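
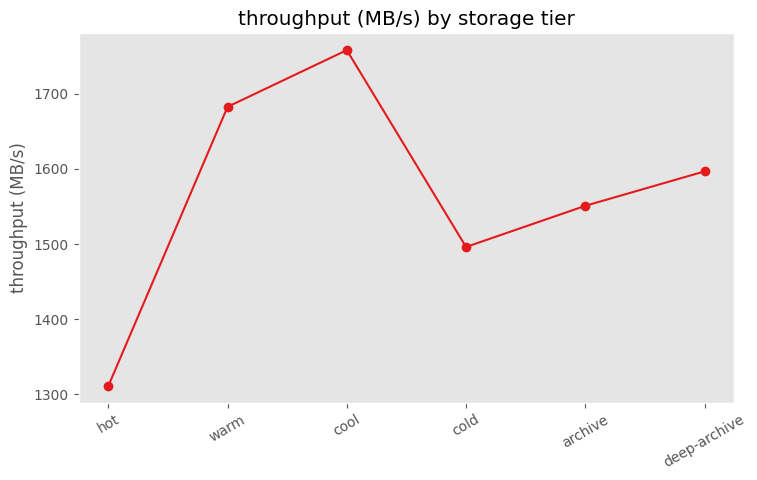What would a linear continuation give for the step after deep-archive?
≈ 1650

Last three: 1500, 1550, 1600 → slope ≈ 50/step → next ≈ 1650.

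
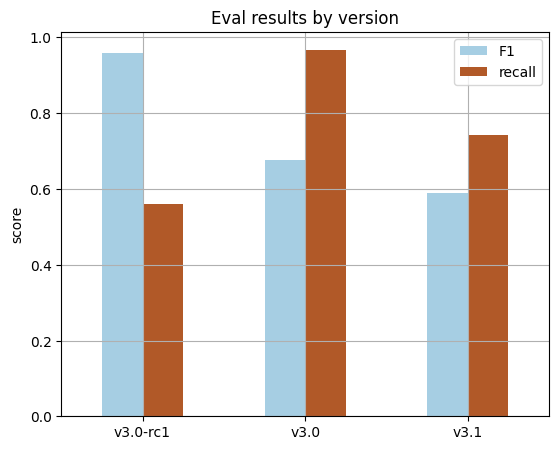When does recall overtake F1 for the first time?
v3.0-rc1: recall ≈ 0.6 vs F1 ≈ 1.0 (not yet); v3.0: recall ≈ 1.0 vs F1 ≈ 0.7 (first crossover).

v3.0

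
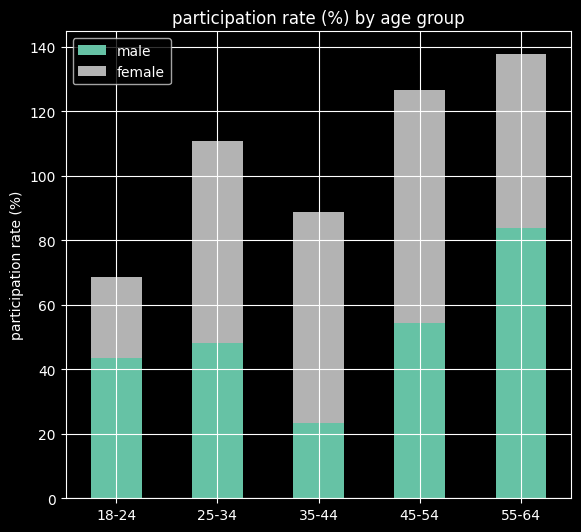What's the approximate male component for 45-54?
≈ 60

male top ≈ 60, bottom ≈ 0; segment ≈ 60.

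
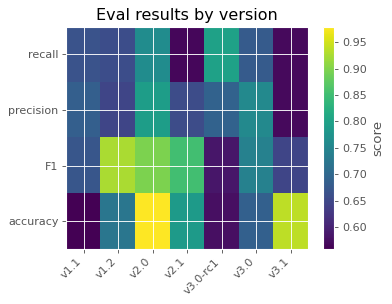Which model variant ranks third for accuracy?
v2.1

Top 4 for accuracy: v2.0 ≈ 1.00, v3.1 ≈ 0.95, v2.1 ≈ 0.80, v1.2 ≈ 0.70.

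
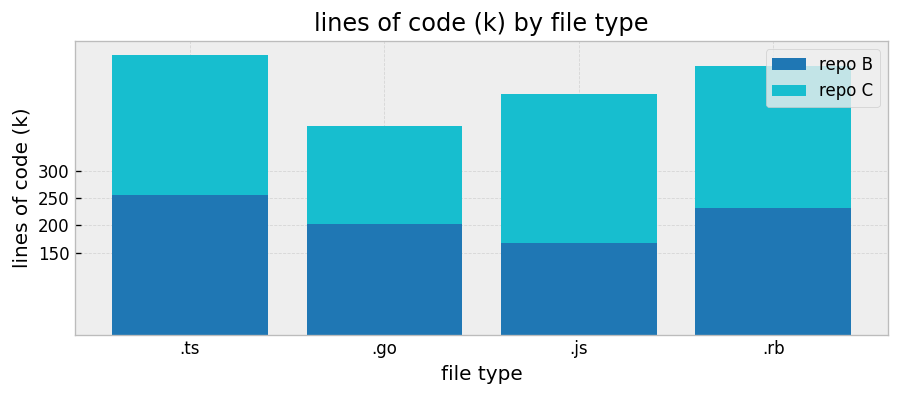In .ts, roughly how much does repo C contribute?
repo C top ≈ 500, bottom ≈ 250; segment ≈ 250.

≈ 250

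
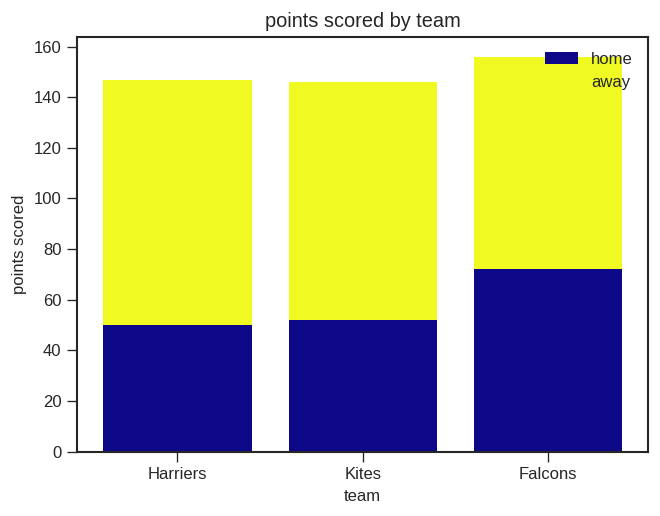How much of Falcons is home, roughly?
≈ 80

home top ≈ 80, bottom ≈ 0; segment ≈ 80.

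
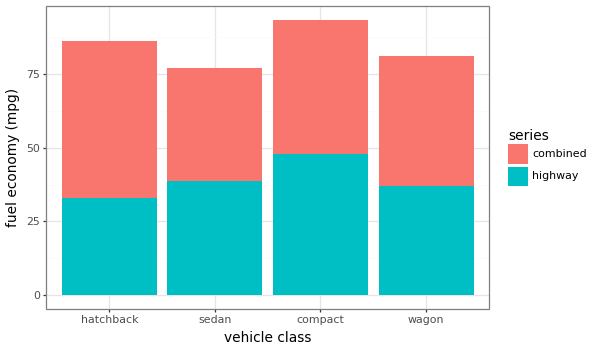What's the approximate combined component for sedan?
≈ 40

combined top ≈ 80, bottom ≈ 40; segment ≈ 40.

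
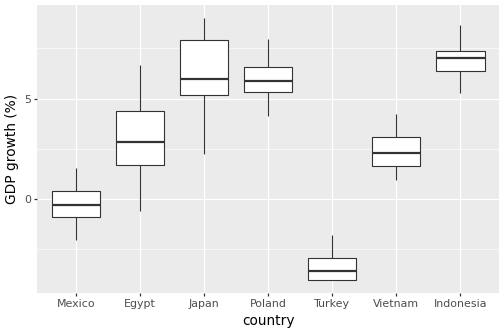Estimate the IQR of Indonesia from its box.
≈ 1

Q3 ≈ 7, Q1 ≈ 6; IQR ≈ 1.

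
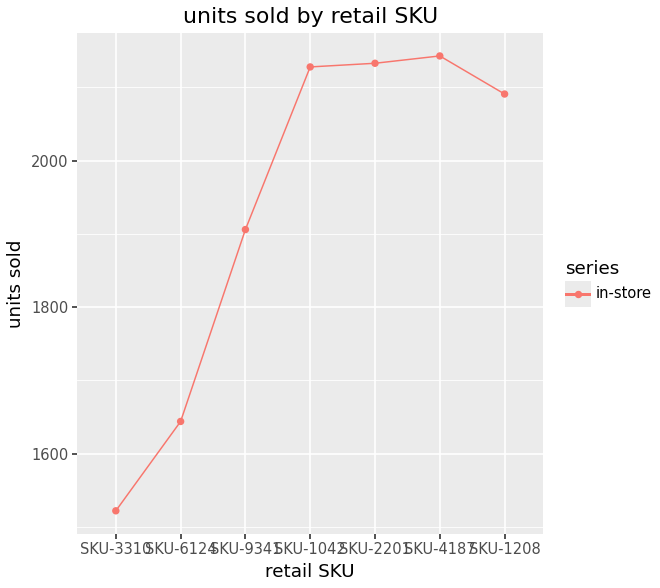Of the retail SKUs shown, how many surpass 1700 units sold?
5

Above 1700: SKU-9341, SKU-1042, SKU-2201, SKU-4187, SKU-1208.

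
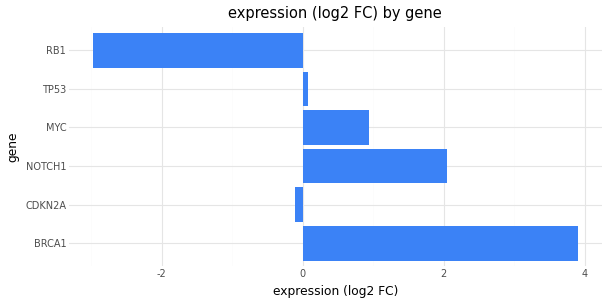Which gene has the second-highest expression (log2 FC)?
Top 3: BRCA1 ≈ 4, NOTCH1 ≈ 2, MYC ≈ 1.

NOTCH1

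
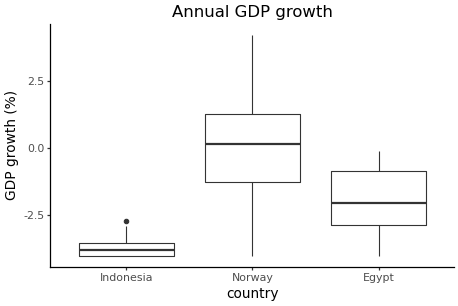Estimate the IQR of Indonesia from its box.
≈ 0.5

Q3 ≈ -3.5, Q1 ≈ -4.0; IQR ≈ 0.5.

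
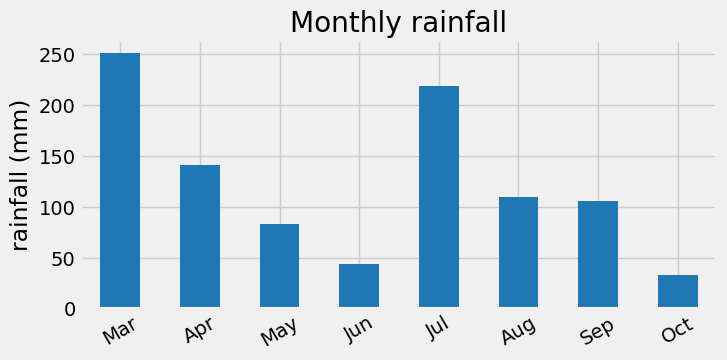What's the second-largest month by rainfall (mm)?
Top 3: Mar ≈ 250, Jul ≈ 225, Apr ≈ 150.

Jul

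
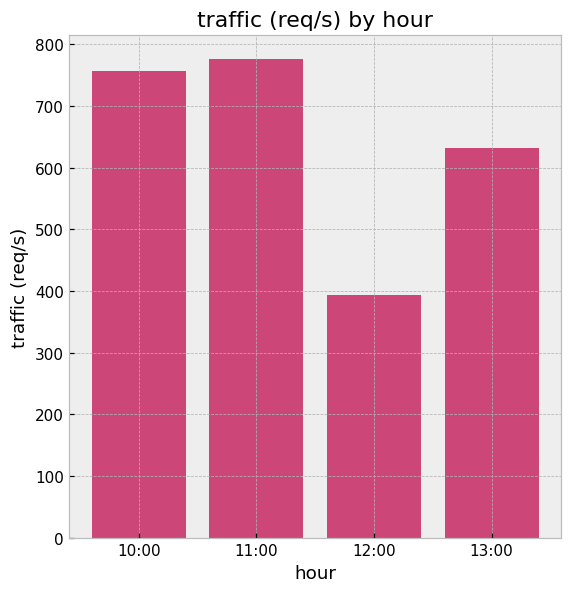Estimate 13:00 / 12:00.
≈ 1.5×

13:00 ≈ 600, 12:00 ≈ 400; 600/400 ≈ 1.5.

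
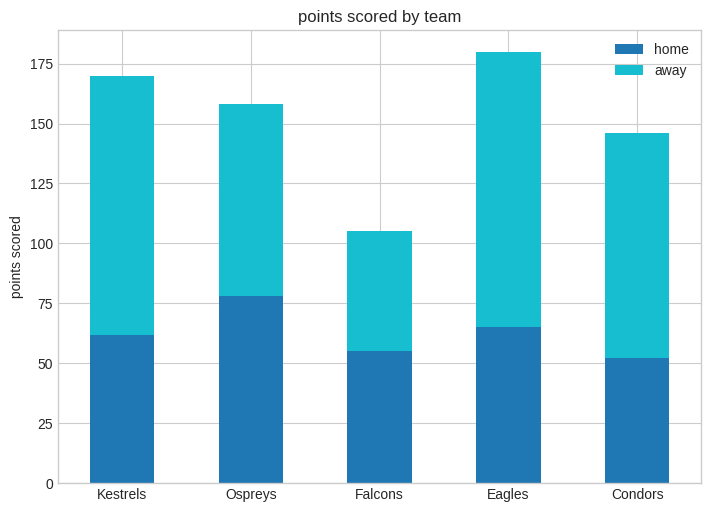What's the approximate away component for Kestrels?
away top ≈ 160, bottom ≈ 60; segment ≈ 100.

≈ 100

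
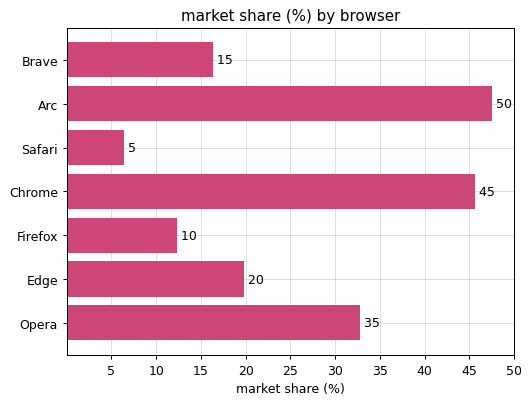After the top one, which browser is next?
Top 3: Arc ≈ 50, Chrome ≈ 45, Opera ≈ 35.

Chrome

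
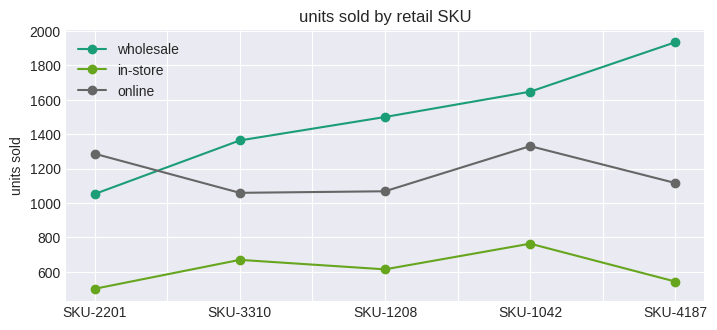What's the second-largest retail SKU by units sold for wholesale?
Top 3 for wholesale: SKU-4187 ≈ 2000, SKU-1042 ≈ 1600, SKU-1208 ≈ 1400.

SKU-1042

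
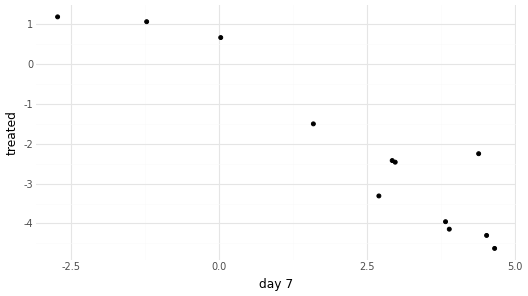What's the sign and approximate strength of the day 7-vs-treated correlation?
Points are negatively correlated; strong (|r| ≈ 0.9).

negative, strong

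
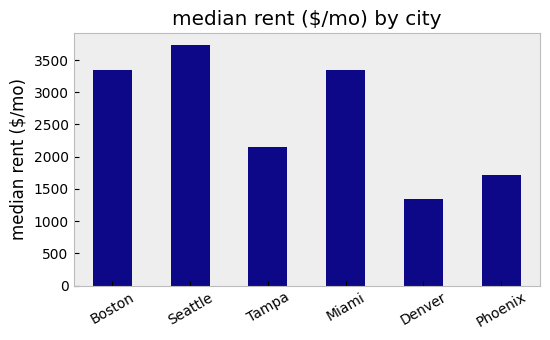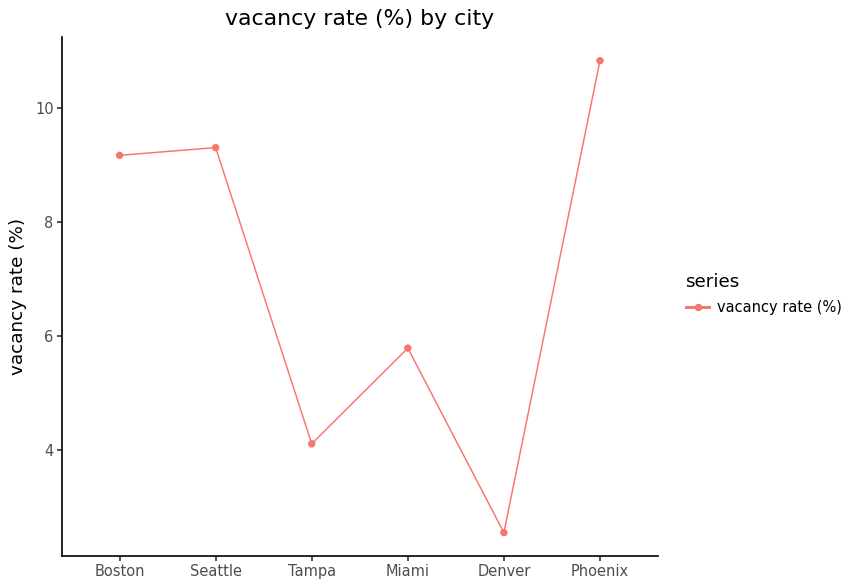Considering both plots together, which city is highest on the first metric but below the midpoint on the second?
Chart 2 median vacancy rate (%) ≈ 7; below-median cities: Tampa, Miami, Denver. Among those, Miami has the highest median rent ($/mo) (≈ 3500).

Miami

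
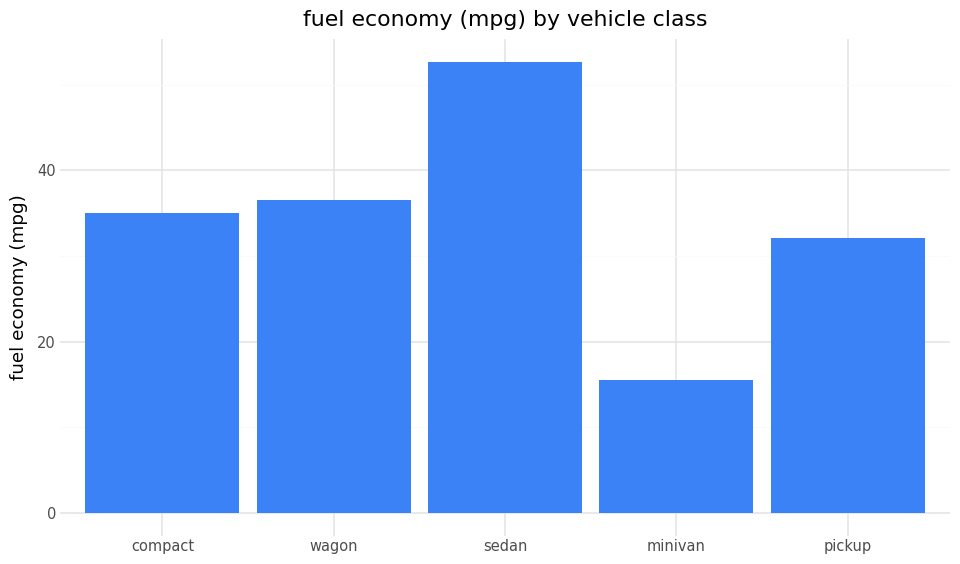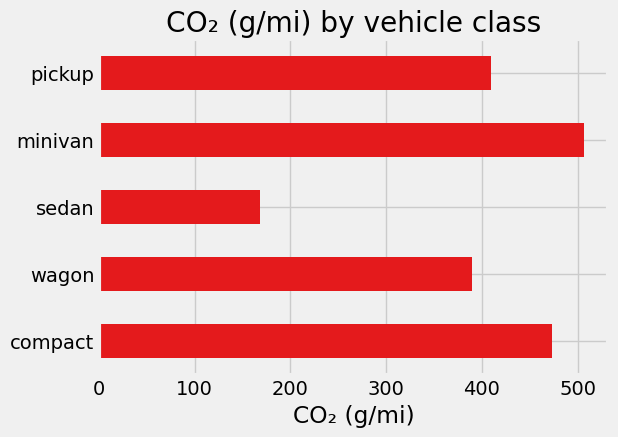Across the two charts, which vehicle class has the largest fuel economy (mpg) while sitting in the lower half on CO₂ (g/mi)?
sedan

Chart 2 median CO₂ (g/mi) ≈ 400; below-median vehicle classes: wagon, sedan. Among those, sedan has the highest fuel economy (mpg) (≈ 55).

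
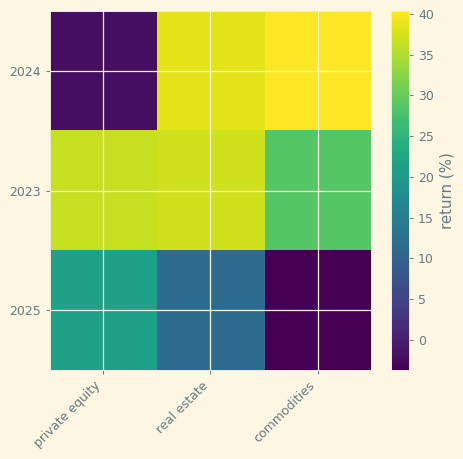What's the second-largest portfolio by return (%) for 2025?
real estate

Top 3 for 2025: private equity ≈ 20, real estate ≈ 10, commodities ≈ -5.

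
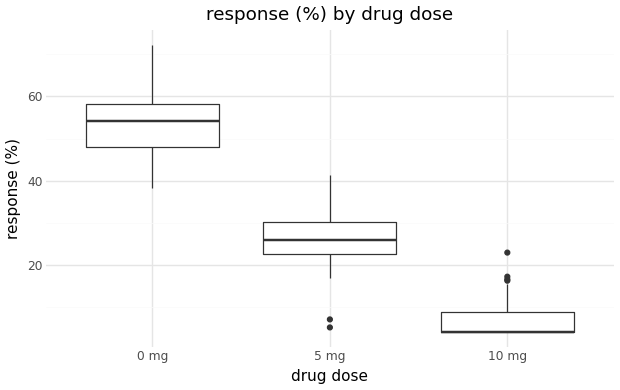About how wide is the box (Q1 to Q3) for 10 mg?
Q3 ≈ 10, Q1 ≈ 5; IQR ≈ 5.

≈ 5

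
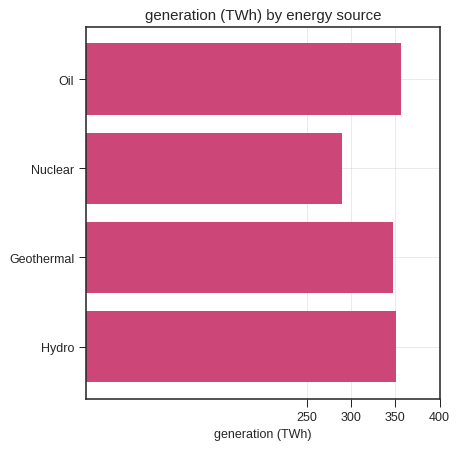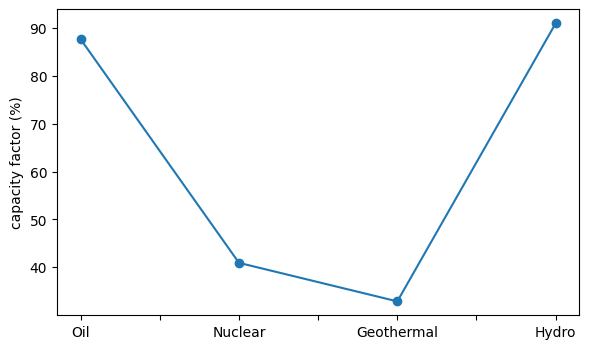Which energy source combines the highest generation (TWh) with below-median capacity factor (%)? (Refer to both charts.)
Geothermal

Chart 2 median capacity factor (%) ≈ 60; below-median energy sources: Nuclear, Geothermal. Among those, Geothermal has the highest generation (TWh) (≈ 350).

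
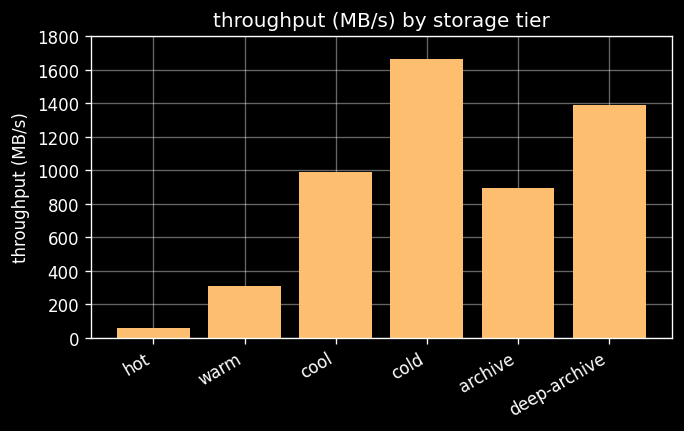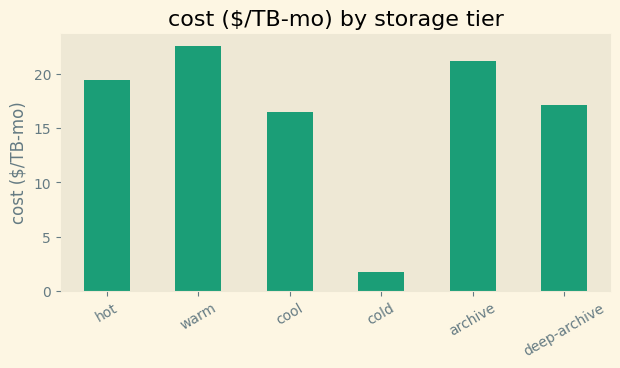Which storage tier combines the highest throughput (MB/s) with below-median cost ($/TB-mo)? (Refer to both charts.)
Chart 2 median cost ($/TB-mo) ≈ 20; below-median storage tiers: cool, cold, deep-archive. Among those, cold has the highest throughput (MB/s) (≈ 1600).

cold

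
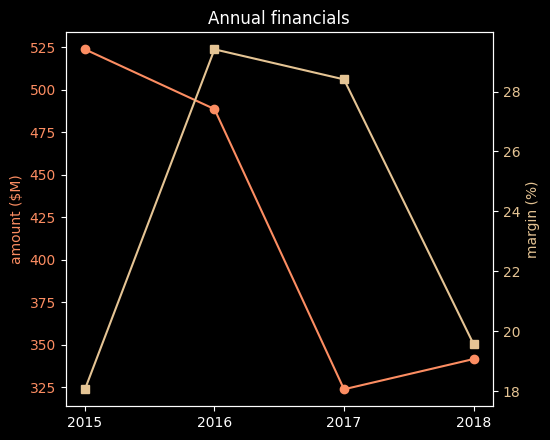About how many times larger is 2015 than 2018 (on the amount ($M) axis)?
2015 ≈ 520, 2018 ≈ 340; 520/340 ≈ 1.53.

≈ 1.53×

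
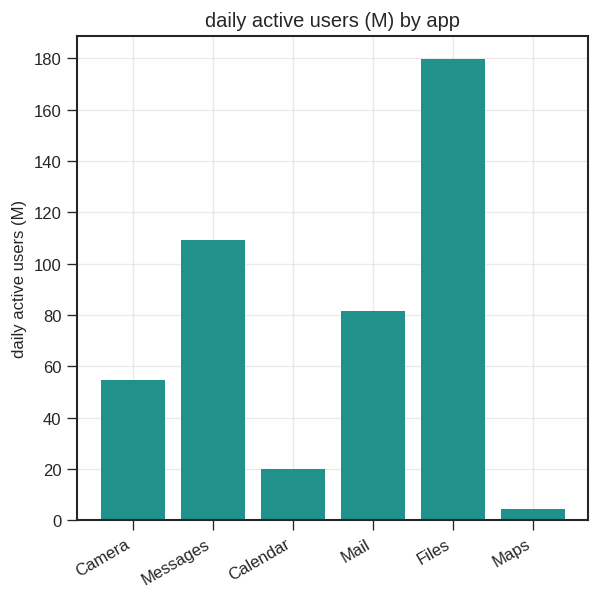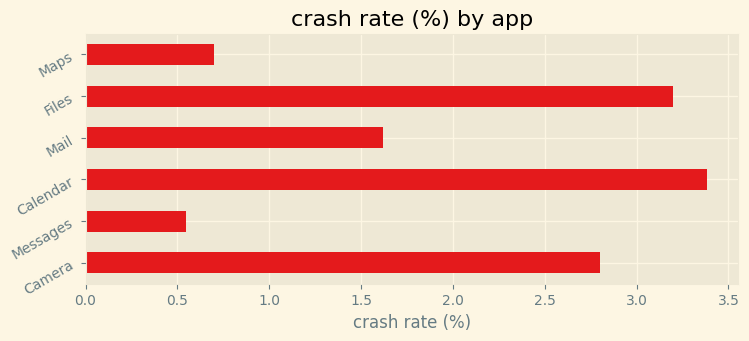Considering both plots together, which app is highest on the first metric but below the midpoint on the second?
Chart 2 median crash rate (%) ≈ 2; below-median apps: Messages, Mail, Maps. Among those, Messages has the highest daily active users (M) (≈ 100).

Messages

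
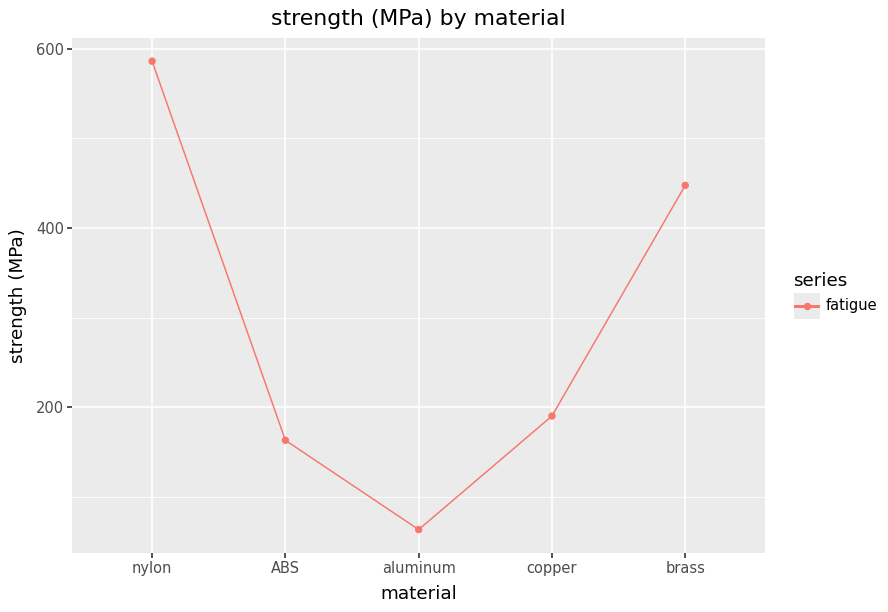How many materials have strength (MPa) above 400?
Above 400: nylon, brass.

2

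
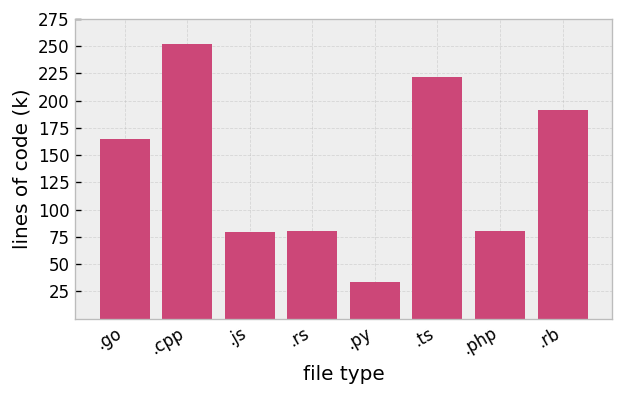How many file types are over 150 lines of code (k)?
Above 150: .go, .cpp, .ts, .rb.

4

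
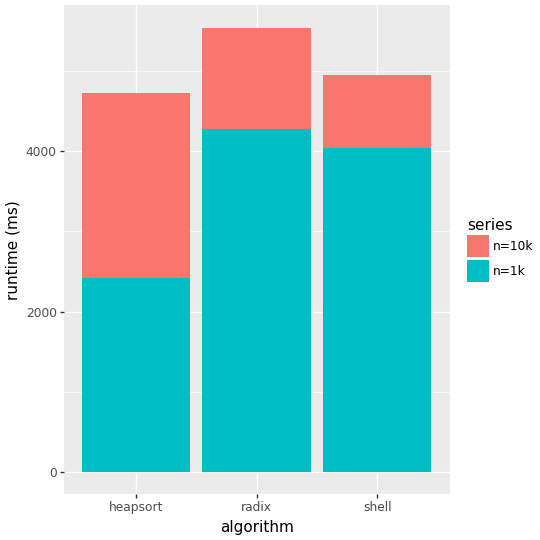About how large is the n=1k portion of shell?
n=1k top ≈ 4000, bottom ≈ 0; segment ≈ 4000.

≈ 4000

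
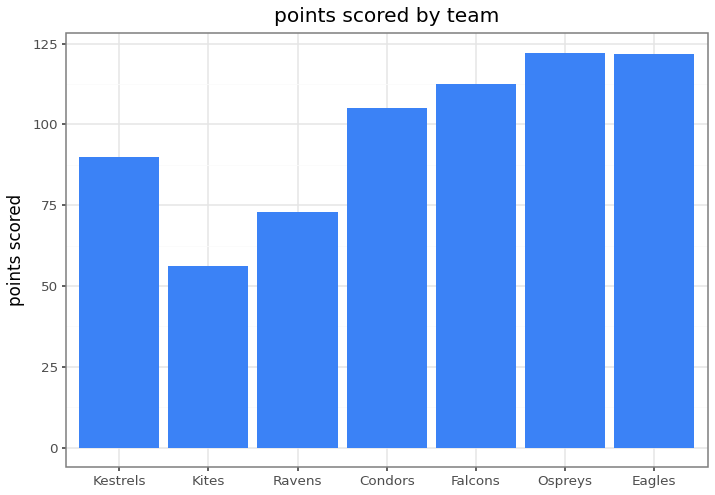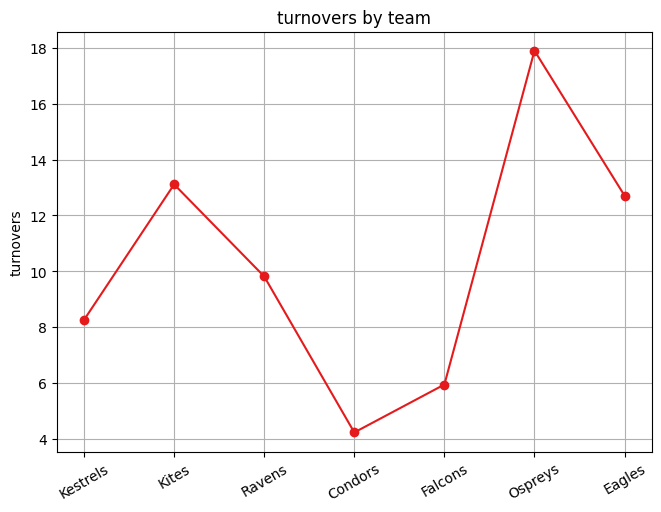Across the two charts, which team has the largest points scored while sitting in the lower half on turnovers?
Falcons

Chart 2 median turnovers ≈ 10; below-median teams: Kestrels, Condors, Falcons. Among those, Falcons has the highest points scored (≈ 120).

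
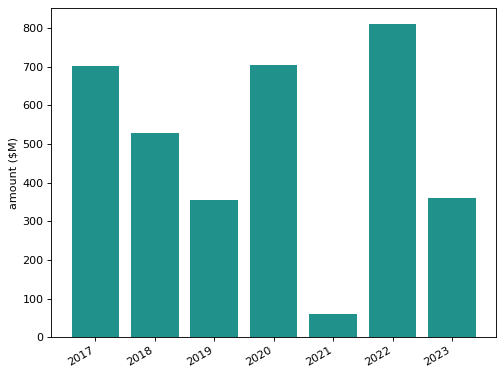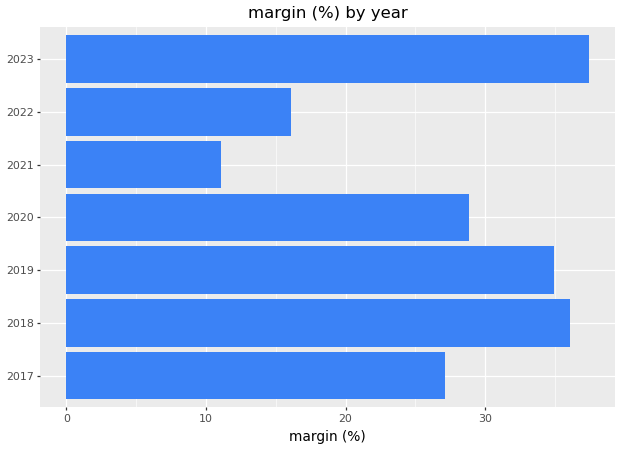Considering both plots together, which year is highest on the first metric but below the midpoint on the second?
2022

Chart 2 median margin (%) ≈ 30; below-median years: 2017, 2021, 2022. Among those, 2022 has the highest amount ($M) (≈ 800).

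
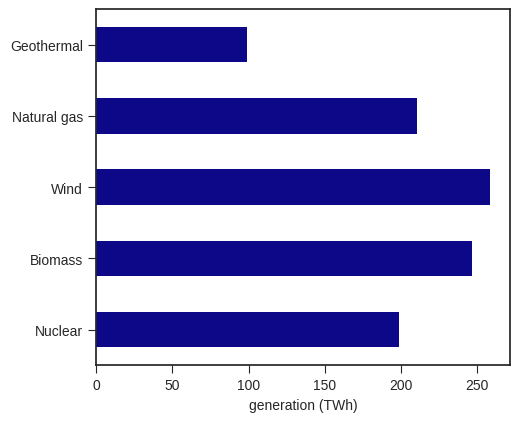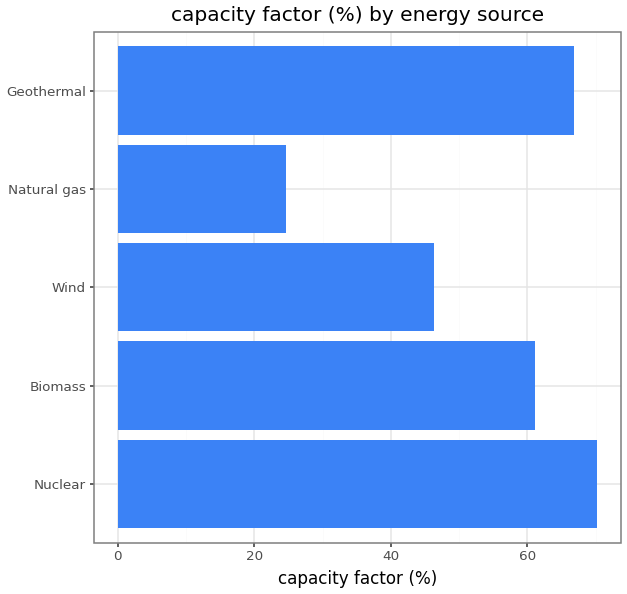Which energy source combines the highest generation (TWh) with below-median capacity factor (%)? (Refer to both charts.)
Chart 2 median capacity factor (%) ≈ 60; below-median energy sources: Wind, Natural gas. Among those, Wind has the highest generation (TWh) (≈ 250).

Wind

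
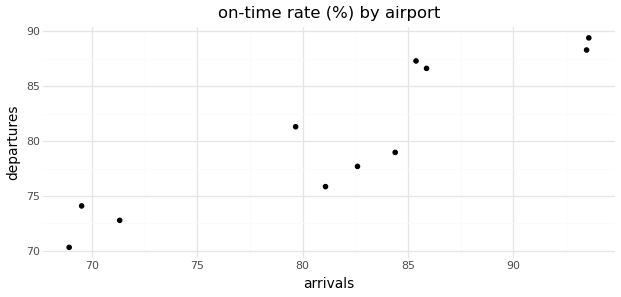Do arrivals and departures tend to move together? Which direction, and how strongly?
Points are positively correlated; strong (|r| ≈ 0.9).

positive, strong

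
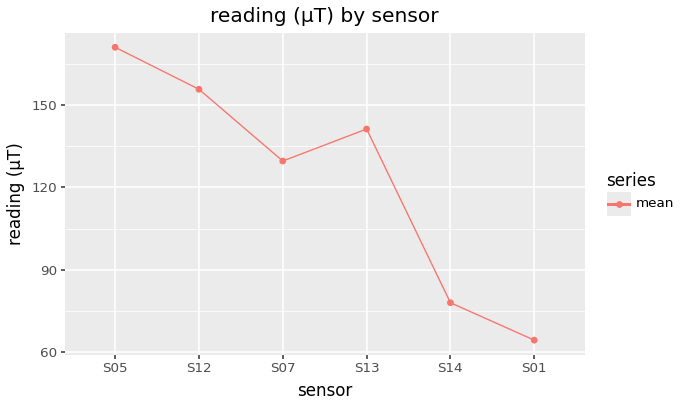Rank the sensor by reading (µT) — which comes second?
S12

Top 3: S05 ≈ 170, S12 ≈ 160, S13 ≈ 140.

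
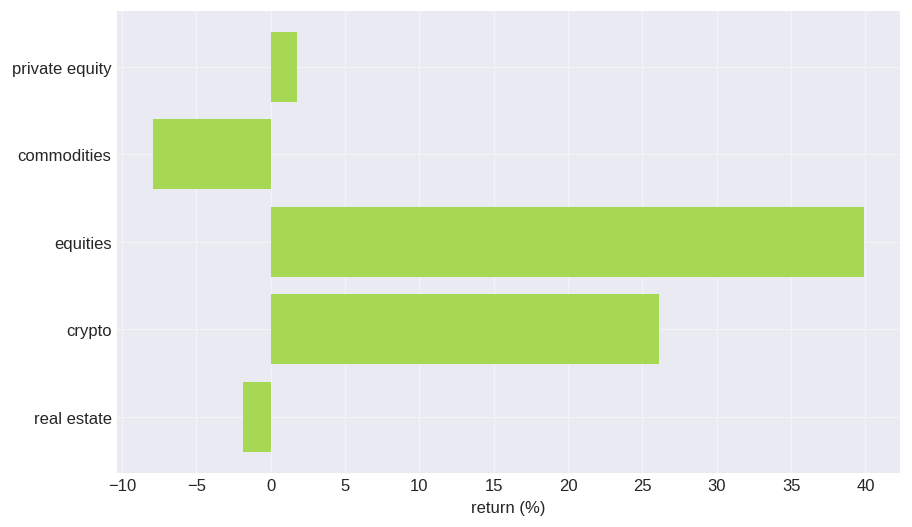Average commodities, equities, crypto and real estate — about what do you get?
≈ 14

(-10 + 40 + 25 + 0) / 4 ≈ 14.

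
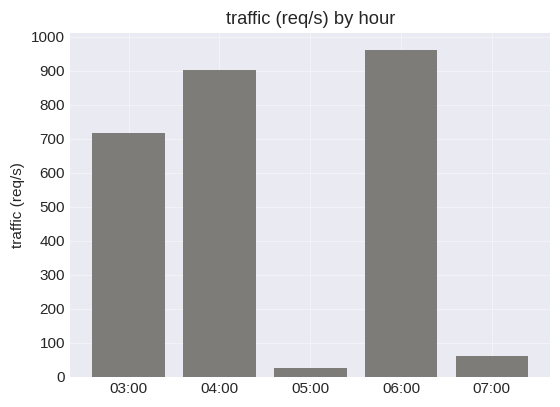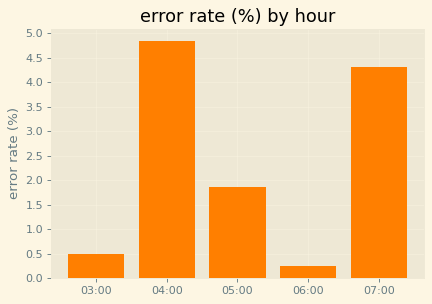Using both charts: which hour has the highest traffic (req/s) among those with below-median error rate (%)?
Chart 2 median error rate (%) ≈ 2; below-median hours: 03:00, 06:00. Among those, 06:00 has the highest traffic (req/s) (≈ 1000).

06:00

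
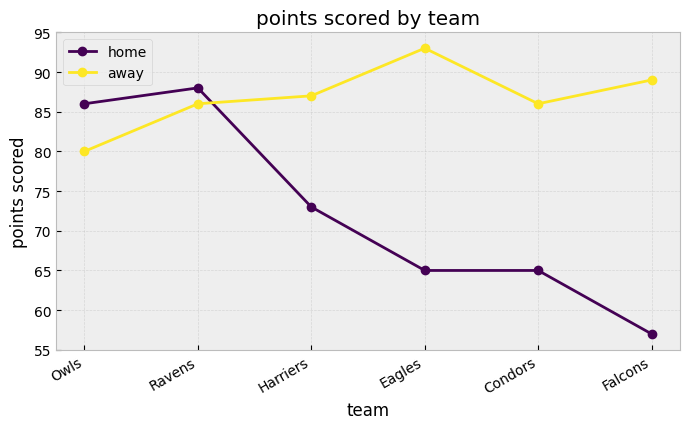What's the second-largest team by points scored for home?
Owls

Top 3 for home: Ravens ≈ 90, Owls ≈ 85, Harriers ≈ 75.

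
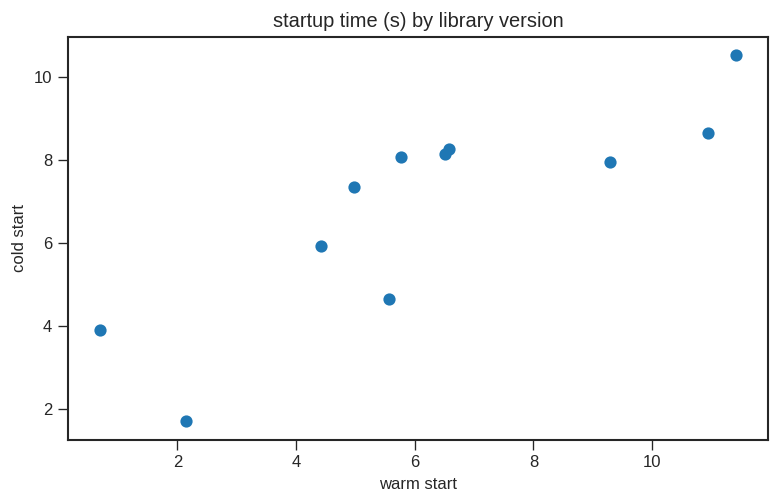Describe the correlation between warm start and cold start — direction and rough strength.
Points are positively correlated; strong (|r| ≈ 0.8).

positive, strong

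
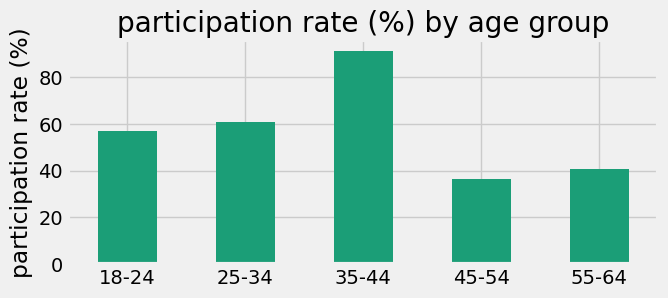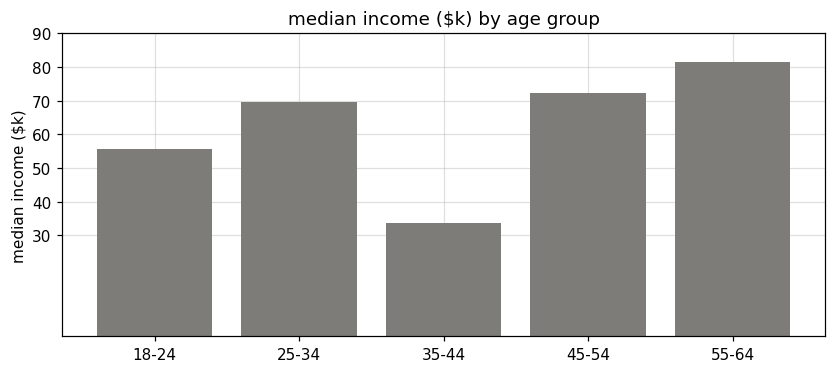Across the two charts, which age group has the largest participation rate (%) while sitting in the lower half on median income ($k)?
Chart 2 median median income ($k) ≈ 70; below-median age groups: 18-24, 35-44. Among those, 35-44 has the highest participation rate (%) (≈ 90).

35-44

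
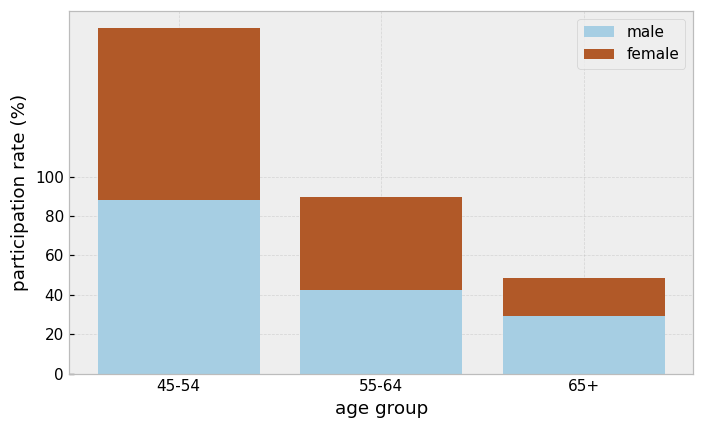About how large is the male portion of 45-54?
male top ≈ 80, bottom ≈ 0; segment ≈ 80.

≈ 80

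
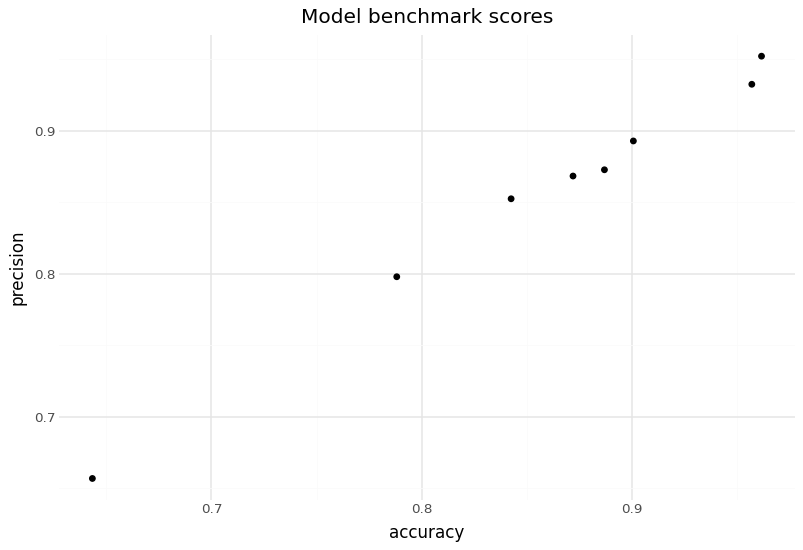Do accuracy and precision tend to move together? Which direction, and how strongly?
positive, strong

Points are positively correlated; strong (|r| ≈ 1.0).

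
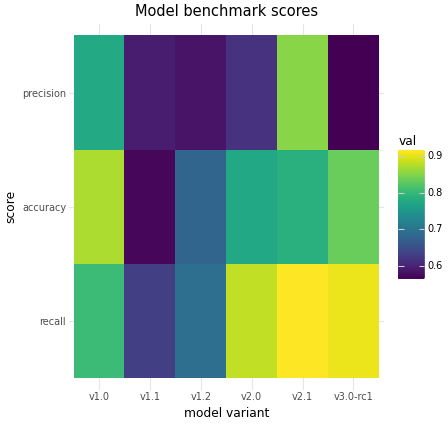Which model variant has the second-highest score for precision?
v1.0

Top 3 for precision: v2.1 ≈ 0.85, v1.0 ≈ 0.80, v2.0 ≈ 0.60.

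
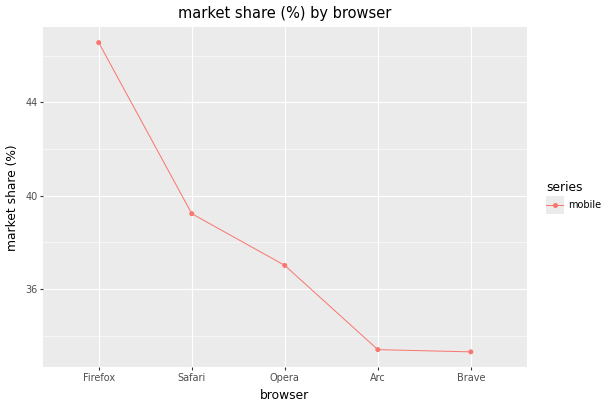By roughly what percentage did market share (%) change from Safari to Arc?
Safari ≈ 40, Arc ≈ 34; (34 − 40) / 40 ≈ -15%.

≈ -15%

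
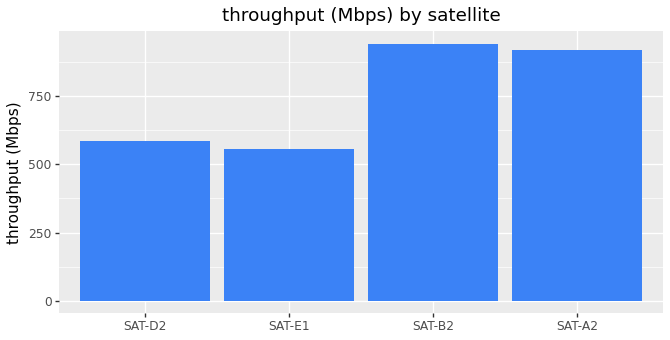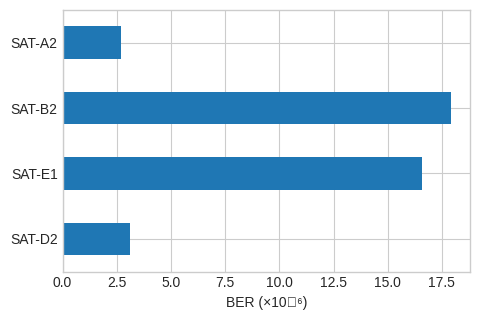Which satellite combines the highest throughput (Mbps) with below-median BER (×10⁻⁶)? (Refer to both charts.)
SAT-A2

Chart 2 median BER (×10⁻⁶) ≈ 10; below-median satellites: SAT-D2, SAT-A2. Among those, SAT-A2 has the highest throughput (Mbps) (≈ 900).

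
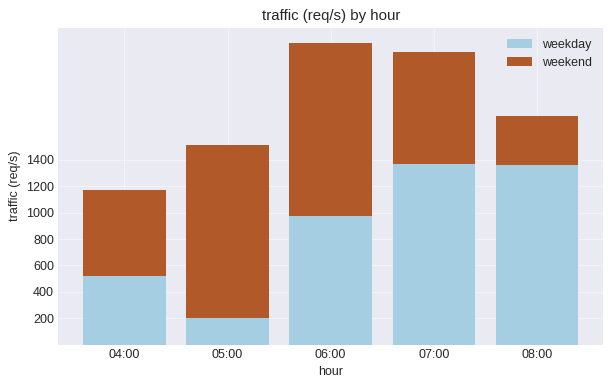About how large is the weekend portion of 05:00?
weekend top ≈ 1600, bottom ≈ 200; segment ≈ 1400.

≈ 1400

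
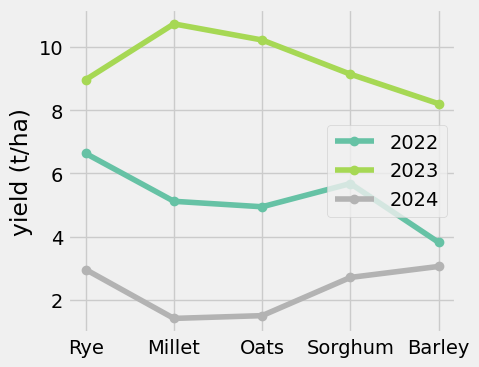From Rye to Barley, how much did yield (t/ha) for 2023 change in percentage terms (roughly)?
≈ -11.1%

Rye ≈ 9, Barley ≈ 8; (8 − 9) / 9 ≈ -11.1%.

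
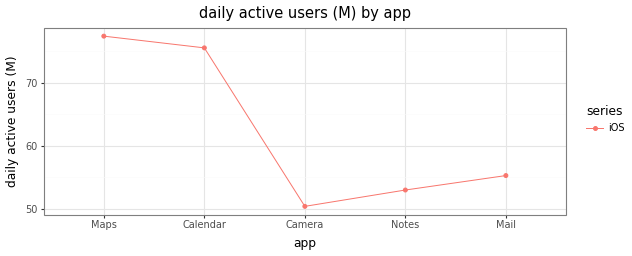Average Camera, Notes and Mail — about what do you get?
≈ 53

(50 + 55 + 55) / 3 ≈ 53.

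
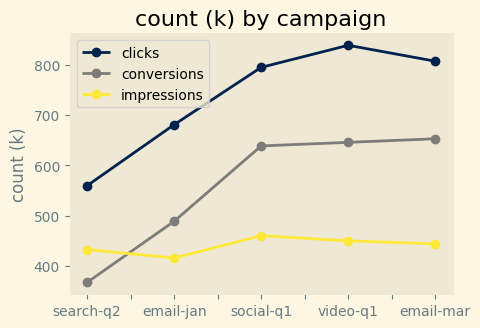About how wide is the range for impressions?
≈ 50

Max social-q1 ≈ 450, min email-jan ≈ 400; range ≈ 50.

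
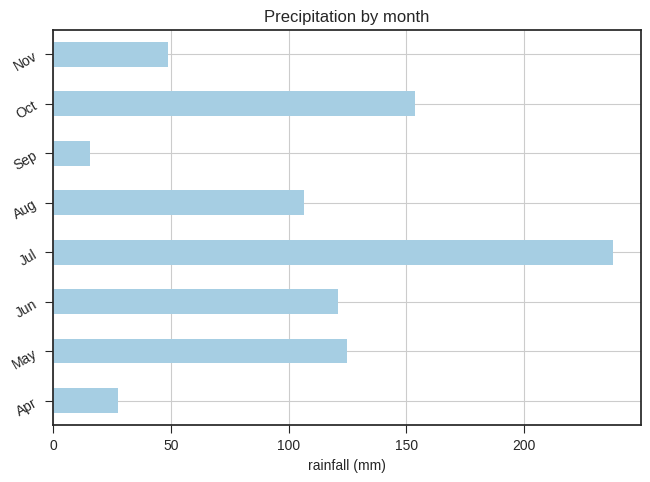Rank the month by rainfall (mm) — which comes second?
Oct

Top 3: Jul ≈ 240, Oct ≈ 160, May ≈ 120.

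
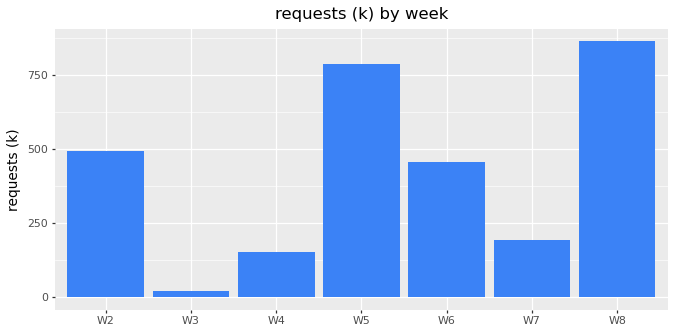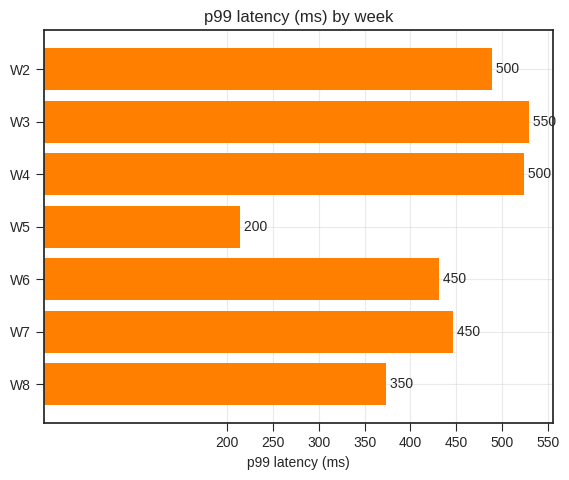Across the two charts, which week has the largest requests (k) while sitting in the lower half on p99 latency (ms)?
W8

Chart 2 median p99 latency (ms) ≈ 450; below-median weeks: W5, W6, W8. Among those, W8 has the highest requests (k) (≈ 900).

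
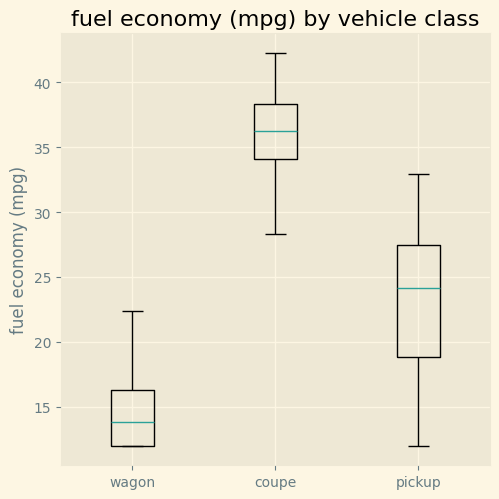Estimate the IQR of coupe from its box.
Q3 ≈ 38, Q1 ≈ 34; IQR ≈ 4.

≈ 4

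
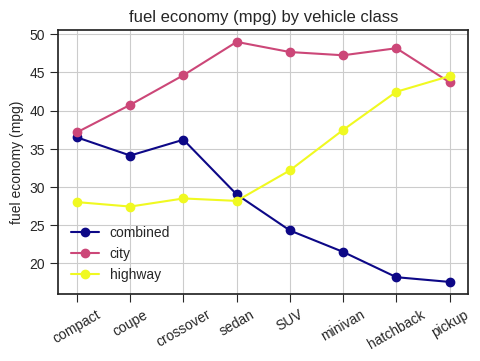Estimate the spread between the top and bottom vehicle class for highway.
Max pickup ≈ 45, min coupe ≈ 25; range ≈ 20.

≈ 20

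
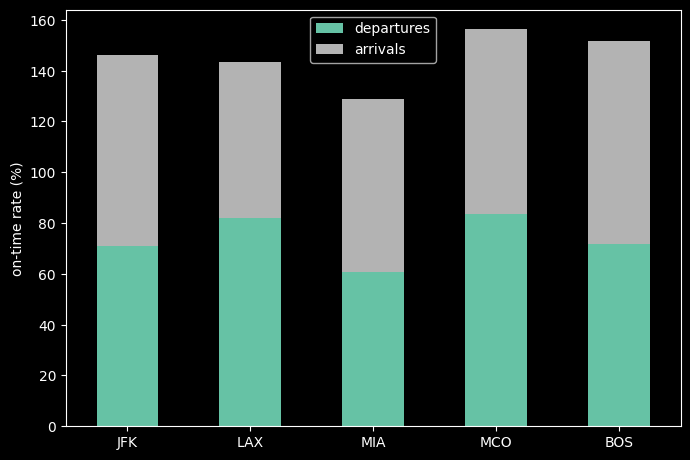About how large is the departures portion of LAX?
departures top ≈ 80, bottom ≈ 0; segment ≈ 80.

≈ 80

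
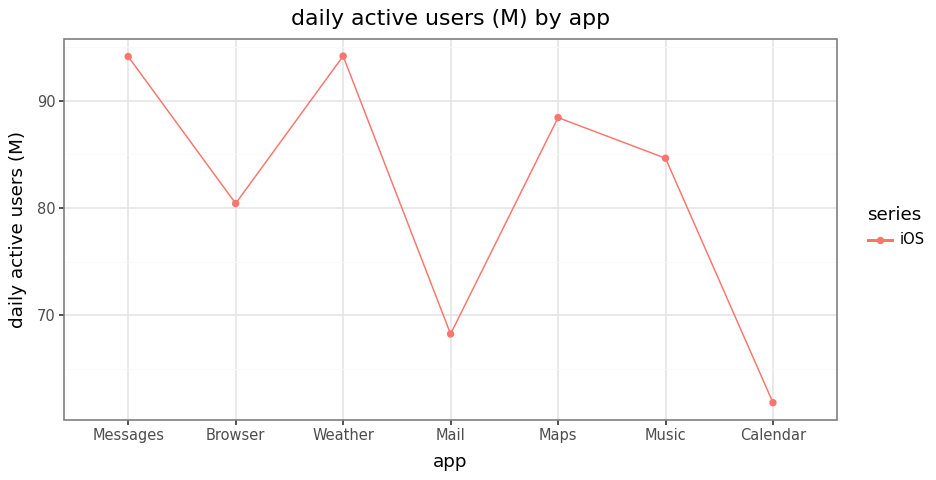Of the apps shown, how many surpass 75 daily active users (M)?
5

Above 75: Messages, Browser, Weather, Maps, Music.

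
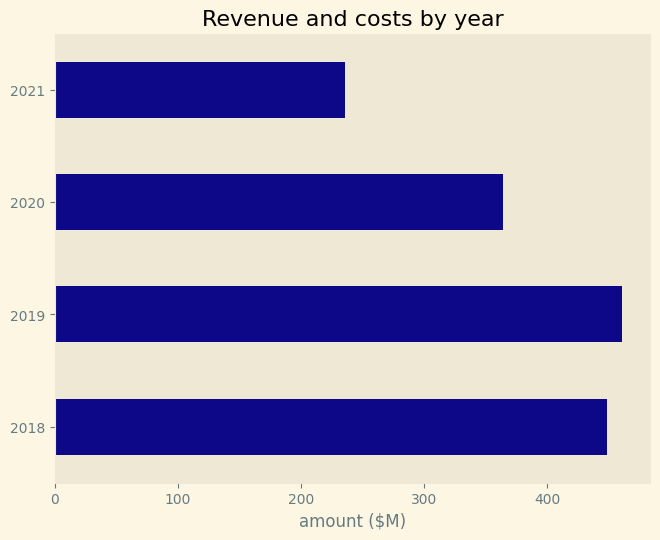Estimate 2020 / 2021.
≈ 1.4×

2020 ≈ 350, 2021 ≈ 250; 350/250 ≈ 1.4.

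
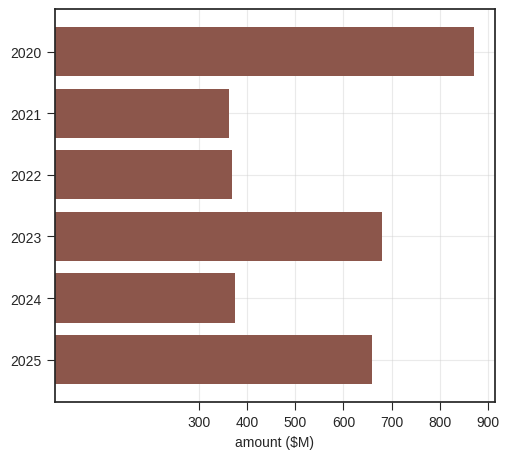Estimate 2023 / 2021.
2023 ≈ 700, 2021 ≈ 400; 700/400 ≈ 1.75.

≈ 1.75×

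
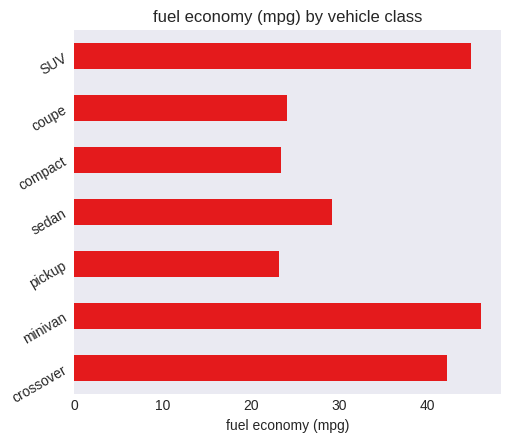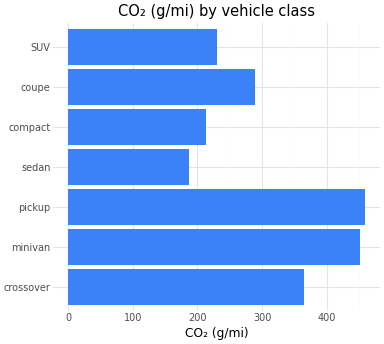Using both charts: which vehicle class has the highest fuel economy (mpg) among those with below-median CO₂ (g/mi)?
Chart 2 median CO₂ (g/mi) ≈ 300; below-median vehicle classes: sedan, compact, SUV. Among those, SUV has the highest fuel economy (mpg) (≈ 45).

SUV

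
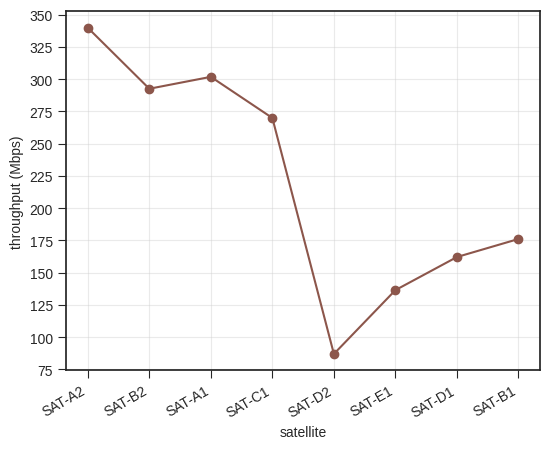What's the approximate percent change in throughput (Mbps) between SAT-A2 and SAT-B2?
SAT-A2 ≈ 350, SAT-B2 ≈ 300; (300 − 350) / 350 ≈ -14.3%.

≈ -14.3%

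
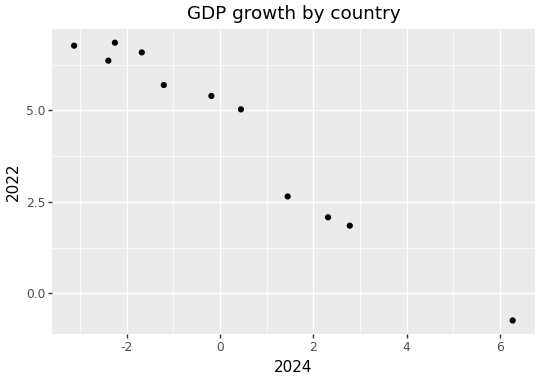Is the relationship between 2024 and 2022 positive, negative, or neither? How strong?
negative, strong

Points are negatively correlated; strong (|r| ≈ 1.0).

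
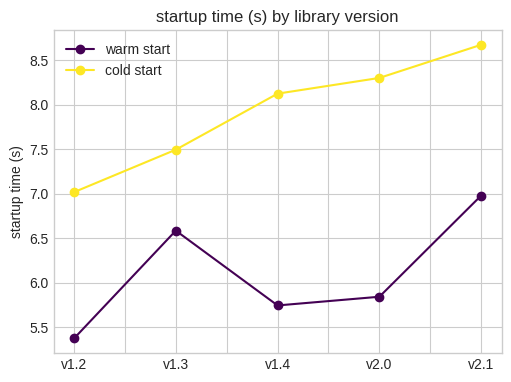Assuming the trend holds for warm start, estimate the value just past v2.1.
≈ 7.75

Last three: 5.5, 6.0, 7.0 → slope ≈ 0.75/step → next ≈ 7.75.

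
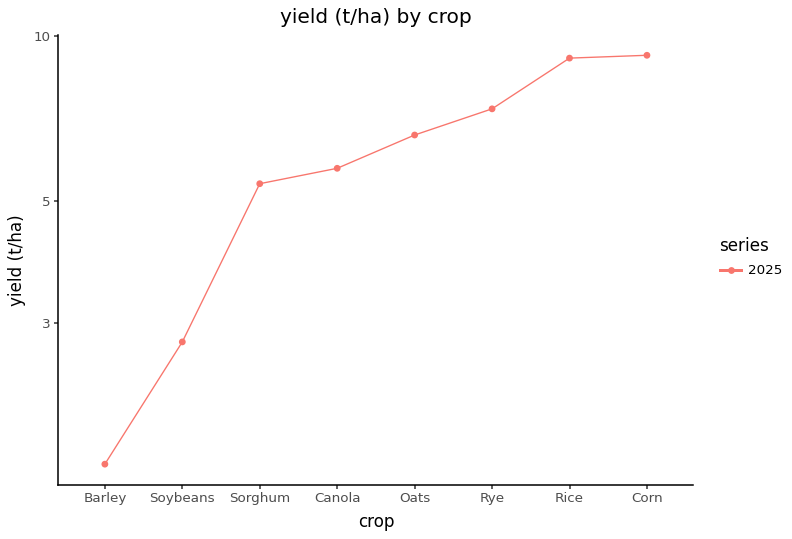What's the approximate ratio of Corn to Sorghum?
Corn ≈ 9, Sorghum ≈ 5; 9/5 ≈ 1.8.

≈ 1.8×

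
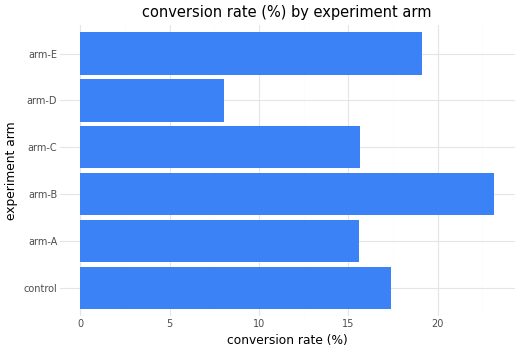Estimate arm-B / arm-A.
≈ 1.5×

arm-B ≈ 24, arm-A ≈ 16; 24/16 ≈ 1.5.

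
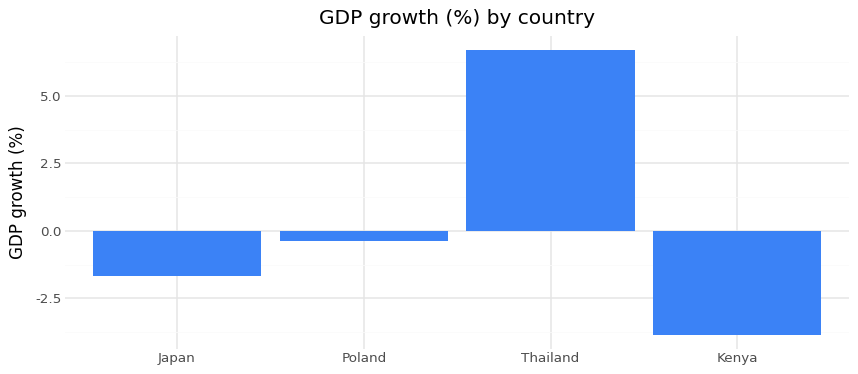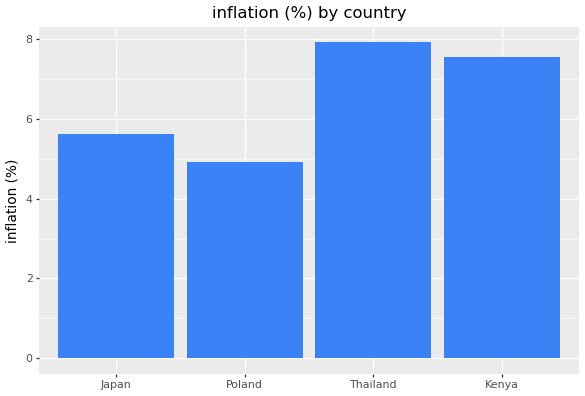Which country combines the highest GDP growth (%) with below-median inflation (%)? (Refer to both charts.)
Poland

Chart 2 median inflation (%) ≈ 7; below-median countries: Japan, Poland. Among those, Poland has the highest GDP growth (%) (≈ 0).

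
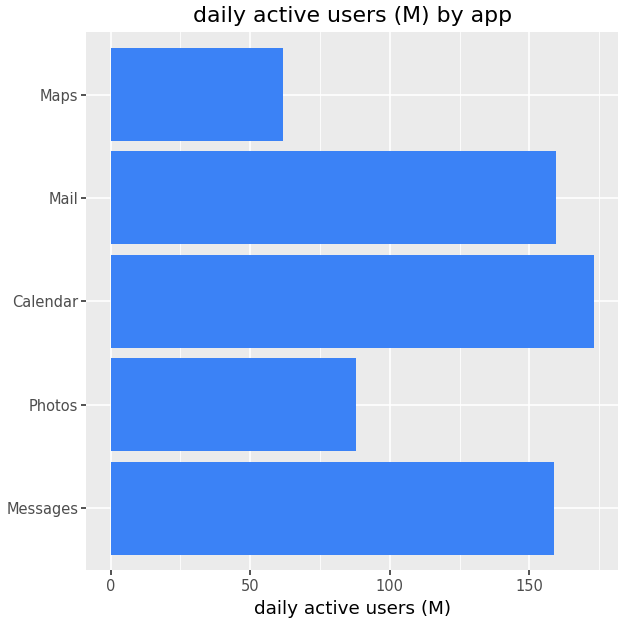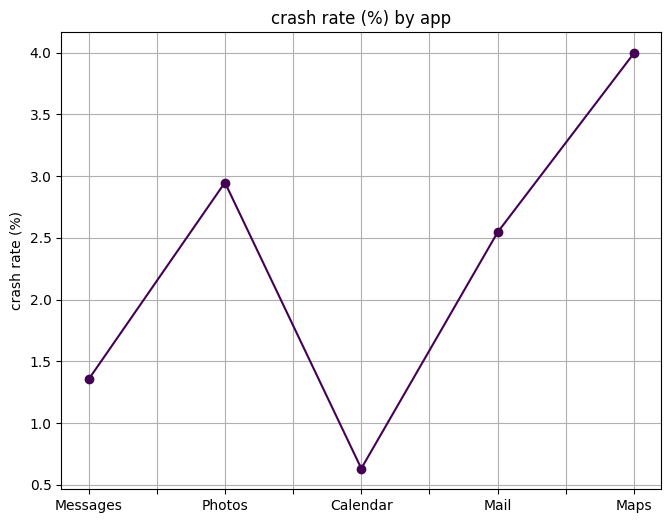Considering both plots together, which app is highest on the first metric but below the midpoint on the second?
Calendar

Chart 2 median crash rate (%) ≈ 2.5; below-median apps: Messages, Calendar. Among those, Calendar has the highest daily active users (M) (≈ 180).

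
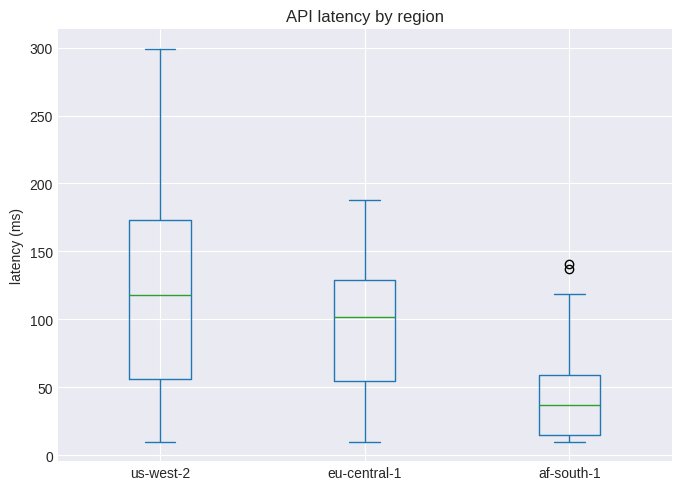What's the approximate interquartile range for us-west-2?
≈ 120

Q3 ≈ 175, Q1 ≈ 55; IQR ≈ 120.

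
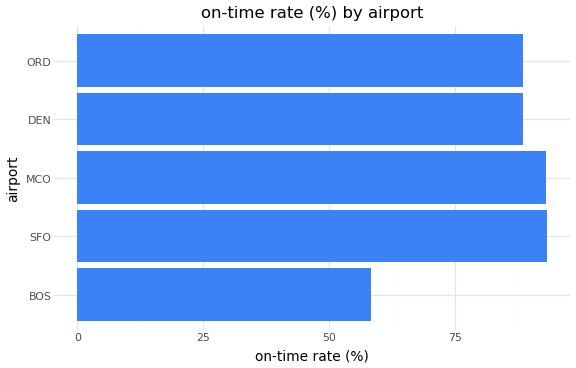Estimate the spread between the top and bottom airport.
Max SFO ≈ 90, min BOS ≈ 60; range ≈ 30.

≈ 30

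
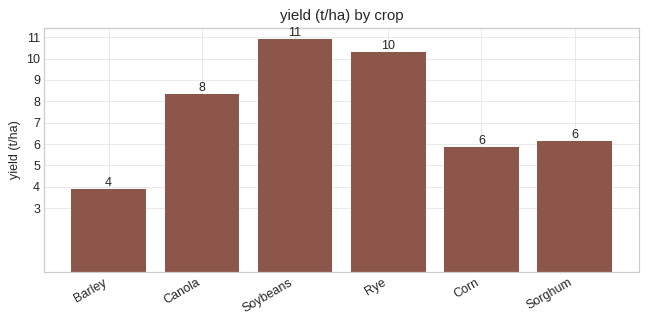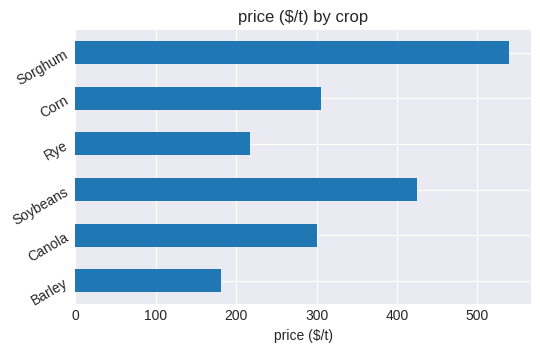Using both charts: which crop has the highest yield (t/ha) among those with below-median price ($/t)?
Chart 2 median price ($/t) ≈ 300; below-median crops: Barley, Canola, Rye. Among those, Rye has the highest yield (t/ha) (≈ 10).

Rye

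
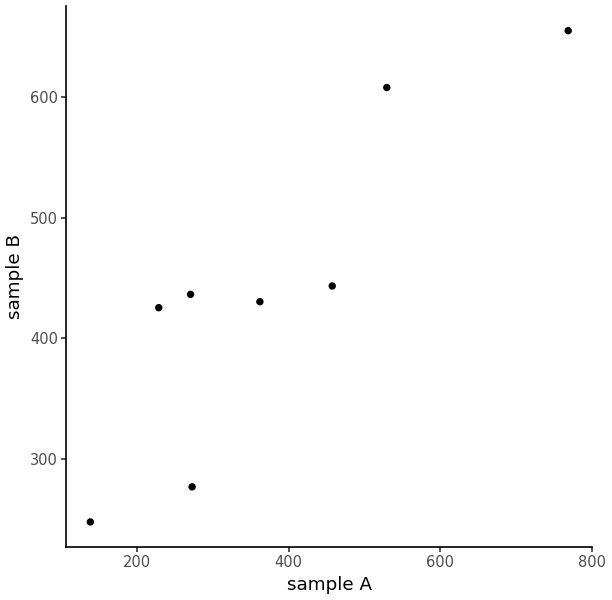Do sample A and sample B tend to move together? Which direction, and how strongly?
Points are positively correlated; strong (|r| ≈ 0.9).

positive, strong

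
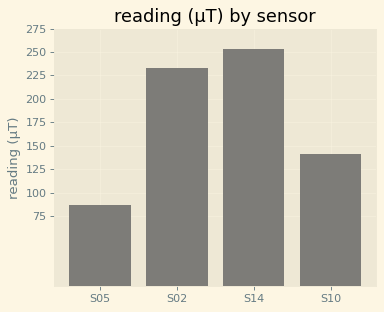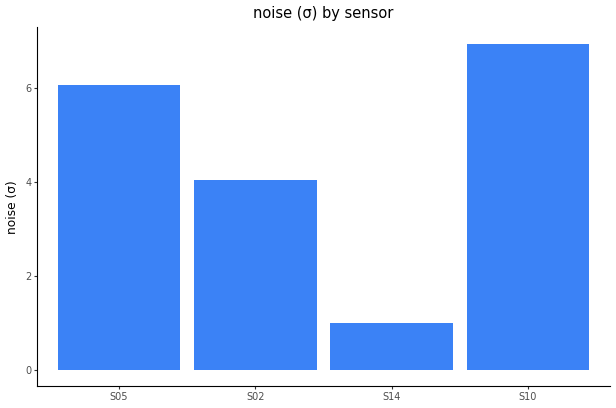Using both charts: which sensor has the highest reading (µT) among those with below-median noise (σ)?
Chart 2 median noise (σ) ≈ 5; below-median sensors: S02, S14. Among those, S14 has the highest reading (µT) (≈ 250).

S14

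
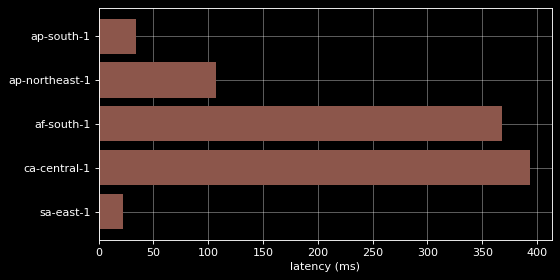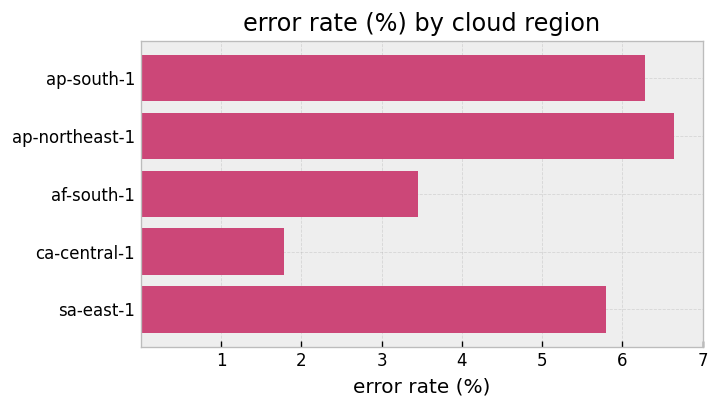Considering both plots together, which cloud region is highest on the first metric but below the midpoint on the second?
Chart 2 median error rate (%) ≈ 6; below-median cloud regions: af-south-1, ca-central-1. Among those, ca-central-1 has the highest latency (ms) (≈ 400).

ca-central-1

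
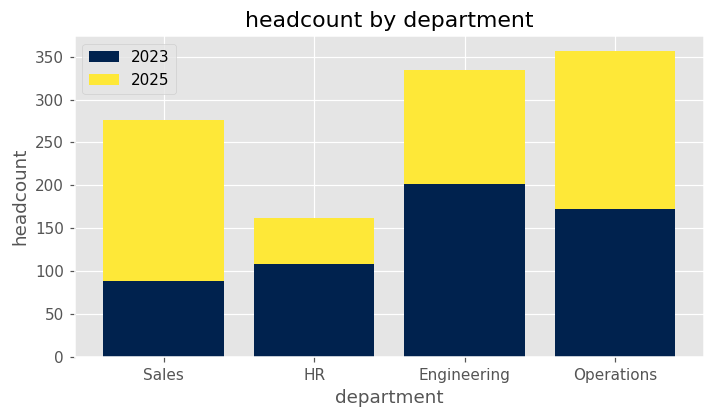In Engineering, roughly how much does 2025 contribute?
2025 top ≈ 350, bottom ≈ 200; segment ≈ 150.

≈ 150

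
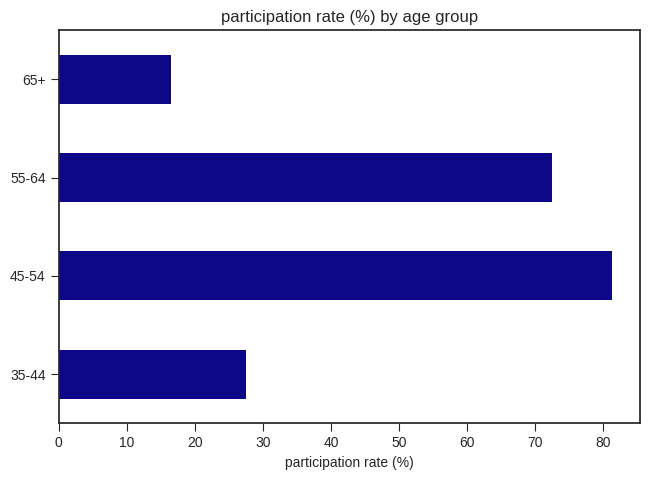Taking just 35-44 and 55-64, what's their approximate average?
≈ 50

(30 + 70) / 2 ≈ 50.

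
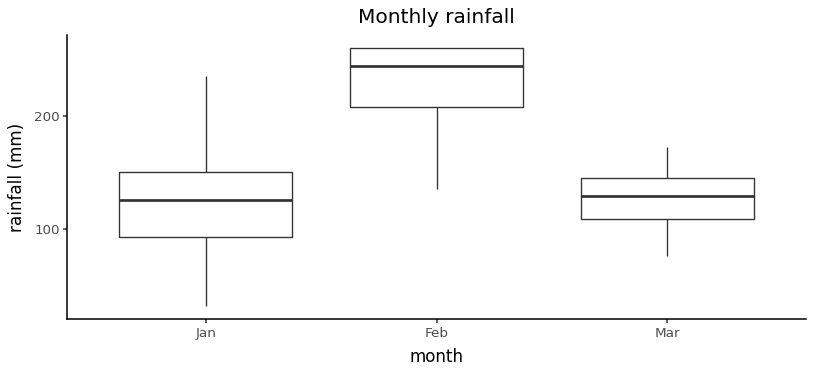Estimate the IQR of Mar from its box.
≈ 40

Q3 ≈ 140, Q1 ≈ 100; IQR ≈ 40.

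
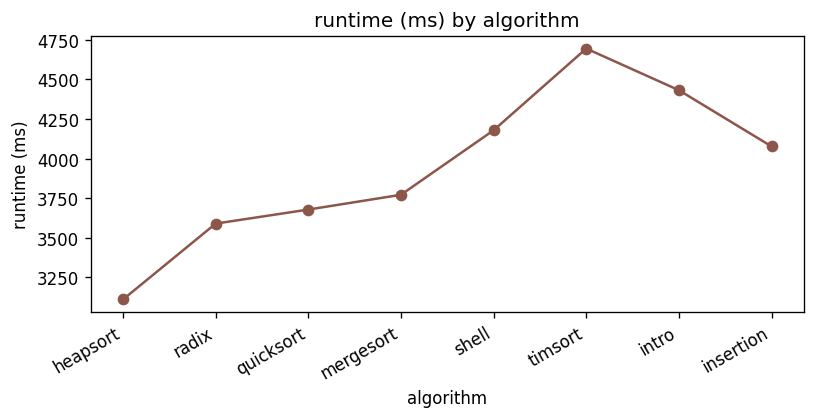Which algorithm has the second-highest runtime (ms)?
intro

Top 3: timsort ≈ 4600, intro ≈ 4400, shell ≈ 4200.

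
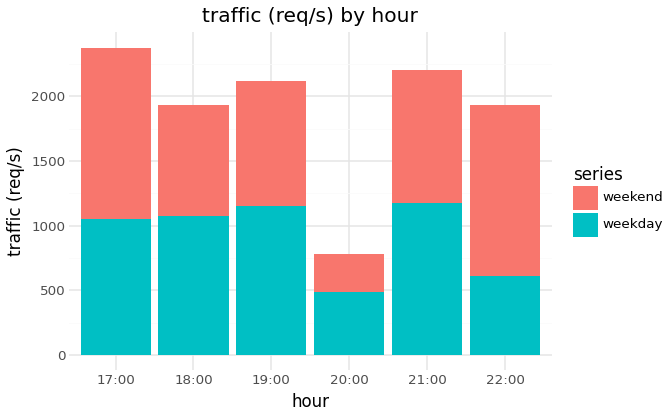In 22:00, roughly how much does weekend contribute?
≈ 1400

weekend top ≈ 2000, bottom ≈ 600; segment ≈ 1400.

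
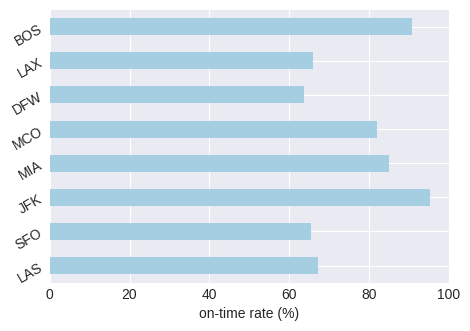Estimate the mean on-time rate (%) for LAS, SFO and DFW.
≈ 67

(70 + 70 + 60) / 3 ≈ 67.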